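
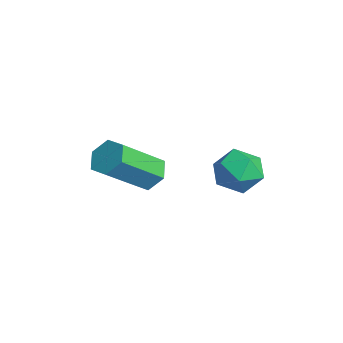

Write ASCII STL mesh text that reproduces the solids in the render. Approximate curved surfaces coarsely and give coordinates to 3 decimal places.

solid 
facet normal -0.221 0.739 -0.636
outer loop
vertex 2.577 -2.331 -1.47
vertex 2.014 -2.116 -1.024
vertex 2.7 -1.828 -0.928
endloop
endfacet
facet normal 0.961 0.057 -0.271
outer loop
vertex 2.577 -2.331 -1.47
vertex 2.7 -1.828 -0.928
vertex 3.049 -3.898 -0.123
endloop
endfacet
facet normal 0.961 0.057 -0.271
outer loop
vertex 3.049 -3.898 -0.123
vertex 2.7 -1.828 -0.928
vertex 3.172 -3.395 0.419
endloop
endfacet
facet normal 0.223 -0.739 0.635
outer loop
vertex 3.049 -3.898 -0.123
vertex 3.172 -3.395 0.419
vertex 2.486 -3.684 0.324
endloop
endfacet
facet normal -0.222 0.740 -0.635
outer loop
vertex 2.7 -1.828 -0.928
vertex 2.014 -2.116 -1.024
vertex 2.137 -1.613 -0.481
endloop
endfacet
facet normal 0.623 0.609 0.491
outer loop
vertex 2.7 -1.828 -0.928
vertex 2.137 -1.613 -0.481
vertex 3.172 -3.395 0.419
endloop
endfacet
facet normal 0.623 0.609 0.491
outer loop
vertex 3.172 -3.395 0.419
vertex 2.137 -1.613 -0.481
vertex 2.609 -3.18 0.866
endloop
endfacet
facet normal 0.223 -0.739 0.636
outer loop
vertex 3.172 -3.395 0.419
vertex 2.609 -3.18 0.866
vertex 2.486 -3.684 0.324
endloop
endfacet
facet normal -0.223 0.740 -0.635
outer loop
vertex 2.137 -1.613 -0.481
vertex 2.014 -2.116 -1.024
vertex 1.451 -1.902 -0.577
endloop
endfacet
facet normal -0.339 0.552 0.761
outer loop
vertex 2.137 -1.613 -0.481
vertex 1.451 -1.902 -0.577
vertex 2.609 -3.18 0.866
endloop
endfacet
facet normal -0.339 0.552 0.761
outer loop
vertex 2.609 -3.18 0.866
vertex 1.451 -1.902 -0.577
vertex 1.923 -3.469 0.77
endloop
endfacet
facet normal 0.222 -0.739 0.636
outer loop
vertex 2.609 -3.18 0.866
vertex 1.923 -3.469 0.77
vertex 2.486 -3.684 0.324
endloop
endfacet
facet normal -0.223 0.739 -0.635
outer loop
vertex 1.451 -1.902 -0.577
vertex 2.014 -2.116 -1.024
vertex 1.328 -2.405 -1.119
endloop
endfacet
facet normal -0.961 -0.057 0.271
outer loop
vertex 1.451 -1.902 -0.577
vertex 1.328 -2.405 -1.119
vertex 1.923 -3.469 0.77
endloop
endfacet
facet normal -0.961 -0.057 0.271
outer loop
vertex 1.923 -3.469 0.77
vertex 1.328 -2.405 -1.119
vertex 1.8 -3.972 0.228
endloop
endfacet
facet normal 0.221 -0.739 0.636
outer loop
vertex 1.923 -3.469 0.77
vertex 1.8 -3.972 0.228
vertex 2.486 -3.684 0.324
endloop
endfacet
facet normal -0.223 0.739 -0.636
outer loop
vertex 1.328 -2.405 -1.119
vertex 2.014 -2.116 -1.024
vertex 1.891 -2.62 -1.566
endloop
endfacet
facet normal -0.623 -0.609 -0.491
outer loop
vertex 1.328 -2.405 -1.119
vertex 1.891 -2.62 -1.566
vertex 1.8 -3.972 0.228
endloop
endfacet
facet normal -0.623 -0.609 -0.491
outer loop
vertex 1.8 -3.972 0.228
vertex 1.891 -2.62 -1.566
vertex 2.363 -4.187 -0.219
endloop
endfacet
facet normal 0.222 -0.740 0.635
outer loop
vertex 1.8 -3.972 0.228
vertex 2.363 -4.187 -0.219
vertex 2.486 -3.684 0.324
endloop
endfacet
facet normal -0.222 0.739 -0.636
outer loop
vertex 1.891 -2.62 -1.566
vertex 2.014 -2.116 -1.024
vertex 2.577 -2.331 -1.47
endloop
endfacet
facet normal 0.339 -0.552 -0.761
outer loop
vertex 1.891 -2.62 -1.566
vertex 2.577 -2.331 -1.47
vertex 2.363 -4.187 -0.219
endloop
endfacet
facet normal 0.339 -0.552 -0.761
outer loop
vertex 2.363 -4.187 -0.219
vertex 2.577 -2.331 -1.47
vertex 3.049 -3.898 -0.123
endloop
endfacet
facet normal 0.223 -0.740 0.635
outer loop
vertex 2.363 -4.187 -0.219
vertex 3.049 -3.898 -0.123
vertex 2.486 -3.684 0.324
endloop
endfacet
facet normal -0.118 0.487 0.865
outer loop
vertex 3.407 1.231 -0.161
vertex 3.086 0.427 0.248
vertex 4.021 0.63 0.261
endloop
endfacet
facet normal 0.418 0.768 0.486
outer loop
vertex 3.407 1.231 -0.161
vertex 4.021 0.63 0.261
vertex 4.248 1.036 -0.576
endloop
endfacet
facet normal 0.155 0.977 -0.145
outer loop
vertex 3.407 1.231 -0.161
vertex 4.248 1.036 -0.576
vertex 3.452 1.084 -1.106
endloop
endfacet
facet normal -0.543 0.826 -0.154
outer loop
vertex 3.407 1.231 -0.161
vertex 3.452 1.084 -1.106
vertex 2.735 0.708 -0.597
endloop
endfacet
facet normal -0.712 0.523 0.469
outer loop
vertex 3.407 1.231 -0.161
vertex 2.735 0.708 -0.597
vertex 3.086 0.427 0.248
endloop
endfacet
facet normal 0.896 0.252 0.365
outer loop
vertex 4.248 1.036 -0.576
vertex 4.021 0.63 0.261
vertex 4.445 0.112 -0.423
endloop
endfacet
facet normal 0.030 -0.202 0.979
outer loop
vertex 4.021 0.63 0.261
vertex 3.086 0.427 0.248
vertex 3.728 -0.264 0.086
endloop
endfacet
facet normal -0.930 -0.142 0.339
outer loop
vertex 3.086 0.427 0.248
vertex 2.735 0.708 -0.597
vertex 2.932 -0.216 -0.444
endloop
endfacet
facet normal -0.657 0.346 -0.670
outer loop
vertex 2.735 0.708 -0.597
vertex 3.452 1.084 -1.106
vertex 3.159 0.19 -1.281
endloop
endfacet
facet normal 0.471 0.591 -0.654
outer loop
vertex 3.452 1.084 -1.106
vertex 4.248 1.036 -0.576
vertex 4.094 0.393 -1.268
endloop
endfacet
facet normal 0.543 -0.826 0.154
outer loop
vertex 3.773 -0.411 -0.859
vertex 4.445 0.112 -0.423
vertex 3.728 -0.264 0.086
endloop
endfacet
facet normal -0.155 -0.977 0.145
outer loop
vertex 3.773 -0.411 -0.859
vertex 3.728 -0.264 0.086
vertex 2.932 -0.216 -0.444
endloop
endfacet
facet normal -0.418 -0.768 -0.486
outer loop
vertex 3.773 -0.411 -0.859
vertex 2.932 -0.216 -0.444
vertex 3.159 0.19 -1.281
endloop
endfacet
facet normal 0.118 -0.487 -0.865
outer loop
vertex 3.773 -0.411 -0.859
vertex 3.159 0.19 -1.281
vertex 4.094 0.393 -1.268
endloop
endfacet
facet normal 0.712 -0.523 -0.469
outer loop
vertex 3.773 -0.411 -0.859
vertex 4.094 0.393 -1.268
vertex 4.445 0.112 -0.423
endloop
endfacet
facet normal 0.657 -0.346 0.670
outer loop
vertex 3.728 -0.264 0.086
vertex 4.445 0.112 -0.423
vertex 4.021 0.63 0.261
endloop
endfacet
facet normal -0.471 -0.591 0.654
outer loop
vertex 2.932 -0.216 -0.444
vertex 3.728 -0.264 0.086
vertex 3.086 0.427 0.248
endloop
endfacet
facet normal -0.896 -0.252 -0.365
outer loop
vertex 3.159 0.19 -1.281
vertex 2.932 -0.216 -0.444
vertex 2.735 0.708 -0.597
endloop
endfacet
facet normal -0.030 0.202 -0.979
outer loop
vertex 4.094 0.393 -1.268
vertex 3.159 0.19 -1.281
vertex 3.452 1.084 -1.106
endloop
endfacet
facet normal 0.930 0.142 -0.339
outer loop
vertex 4.445 0.112 -0.423
vertex 4.094 0.393 -1.268
vertex 4.248 1.036 -0.576
endloop
endfacet

endsolid


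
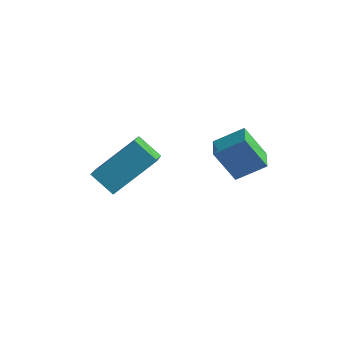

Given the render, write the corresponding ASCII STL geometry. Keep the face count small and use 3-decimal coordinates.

solid 
facet normal -0.727 -0.443 -0.524
outer loop
vertex 0.558 -0.53 0.43
vertex 0.088 0.379 0.314
vertex 1.327 -0.295 -0.836
endloop
endfacet
facet normal 0.456 -0.883 0.113
outer loop
vertex 2.272 0.281 -0.154
vertex 0.558 -0.53 0.43
vertex 1.327 -0.295 -0.836
endloop
endfacet
facet normal -0.727 -0.443 -0.524
outer loop
vertex 1.327 -0.295 -0.836
vertex 0.088 0.379 0.314
vertex 0.857 0.615 -0.952
endloop
endfacet
facet normal 0.513 0.157 -0.844
outer loop
vertex 0.857 0.615 -0.952
vertex 2.272 0.281 -0.154
vertex 1.327 -0.295 -0.836
endloop
endfacet
facet normal -0.513 -0.158 0.844
outer loop
vertex 0.558 -0.53 0.43
vertex 1.033 0.955 0.996
vertex 0.088 0.379 0.314
endloop
endfacet
facet normal 0.456 -0.883 0.112
outer loop
vertex 1.503 0.045 1.112
vertex 0.558 -0.53 0.43
vertex 2.272 0.281 -0.154
endloop
endfacet
facet normal -0.513 -0.157 0.844
outer loop
vertex 1.503 0.045 1.112
vertex 1.033 0.955 0.996
vertex 0.558 -0.53 0.43
endloop
endfacet
facet normal -0.457 0.883 -0.113
outer loop
vertex 0.088 0.379 0.314
vertex 1.033 0.955 0.996
vertex 0.857 0.615 -0.952
endloop
endfacet
facet normal 0.513 0.158 -0.844
outer loop
vertex 1.802 1.19 -0.27
vertex 2.272 0.281 -0.154
vertex 0.857 0.615 -0.952
endloop
endfacet
facet normal -0.456 0.883 -0.113
outer loop
vertex 0.857 0.615 -0.952
vertex 1.033 0.955 0.996
vertex 1.802 1.19 -0.27
endloop
endfacet
facet normal 0.727 0.443 0.524
outer loop
vertex 1.802 1.19 -0.27
vertex 1.503 0.045 1.112
vertex 2.272 0.281 -0.154
endloop
endfacet
facet normal 0.728 0.443 0.524
outer loop
vertex 1.033 0.955 0.996
vertex 1.503 0.045 1.112
vertex 1.802 1.19 -0.27
endloop
endfacet
facet normal -0.487 -0.634 -0.601
outer loop
vertex -1.984 -3.122 -0.864
vertex -2.915 -3.062 -0.174
vertex -2.682 -1.563 -1.942
endloop
endfacet
facet normal 0.802 -0.052 -0.595
outer loop
vertex -1.665 -0.238 -0.686
vertex -1.984 -3.122 -0.864
vertex -2.682 -1.563 -1.942
endloop
endfacet
facet normal -0.486 -0.634 -0.602
outer loop
vertex -2.682 -1.563 -1.942
vertex -2.915 -3.062 -0.174
vertex -3.613 -1.503 -1.253
endloop
endfacet
facet normal -0.346 0.772 -0.534
outer loop
vertex -3.613 -1.503 -1.253
vertex -1.665 -0.238 -0.686
vertex -2.682 -1.563 -1.942
endloop
endfacet
facet normal 0.346 -0.772 0.534
outer loop
vertex -1.984 -3.122 -0.864
vertex -1.898 -1.737 1.082
vertex -2.915 -3.062 -0.174
endloop
endfacet
facet normal 0.802 -0.052 -0.594
outer loop
vertex -0.967 -1.797 0.393
vertex -1.984 -3.122 -0.864
vertex -1.665 -0.238 -0.686
endloop
endfacet
facet normal 0.345 -0.772 0.534
outer loop
vertex -0.967 -1.797 0.393
vertex -1.898 -1.737 1.082
vertex -1.984 -3.122 -0.864
endloop
endfacet
facet normal -0.802 0.052 0.595
outer loop
vertex -2.915 -3.062 -0.174
vertex -1.898 -1.737 1.082
vertex -3.613 -1.503 -1.253
endloop
endfacet
facet normal -0.346 0.772 -0.534
outer loop
vertex -2.596 -0.178 0.004
vertex -1.665 -0.238 -0.686
vertex -3.613 -1.503 -1.253
endloop
endfacet
facet normal -0.802 0.052 0.595
outer loop
vertex -3.613 -1.503 -1.253
vertex -1.898 -1.737 1.082
vertex -2.596 -0.178 0.004
endloop
endfacet
facet normal 0.486 0.634 0.601
outer loop
vertex -2.596 -0.178 0.004
vertex -0.967 -1.797 0.393
vertex -1.665 -0.238 -0.686
endloop
endfacet
facet normal 0.486 0.634 0.602
outer loop
vertex -1.898 -1.737 1.082
vertex -0.967 -1.797 0.393
vertex -2.596 -0.178 0.004
endloop
endfacet

endsolid


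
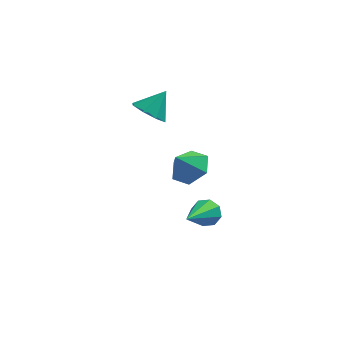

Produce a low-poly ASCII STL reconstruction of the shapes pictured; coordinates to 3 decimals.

solid 
facet normal 0.327 0.804 -0.497
outer loop
vertex 0.63 -2.485 -2.66
vertex 0.143 -2.524 -3.043
vertex 0.256 -2.237 -2.505
endloop
endfacet
facet normal 0.411 0.051 0.910
outer loop
vertex 0.63 -2.485 -2.66
vertex 0.256 -2.237 -2.505
vertex -0.503 -4.116 -2.057
endloop
endfacet
facet normal 0.326 0.804 -0.497
outer loop
vertex 0.256 -2.237 -2.505
vertex 0.143 -2.524 -3.043
vertex -0.184 -2.157 -2.664
endloop
endfacet
facet normal -0.269 0.325 0.907
outer loop
vertex 0.256 -2.237 -2.505
vertex -0.184 -2.157 -2.664
vertex -0.503 -4.116 -2.057
endloop
endfacet
facet normal 0.326 0.804 -0.497
outer loop
vertex -0.184 -2.157 -2.664
vertex 0.143 -2.524 -3.043
vertex -0.432 -2.292 -3.045
endloop
endfacet
facet normal -0.847 0.278 0.453
outer loop
vertex -0.184 -2.157 -2.664
vertex -0.432 -2.292 -3.045
vertex -0.503 -4.116 -2.057
endloop
endfacet
facet normal 0.326 0.804 -0.498
outer loop
vertex -0.432 -2.292 -3.045
vertex 0.143 -2.524 -3.043
vertex -0.344 -2.563 -3.425
endloop
endfacet
facet normal -0.981 -0.061 -0.184
outer loop
vertex -0.432 -2.292 -3.045
vertex -0.344 -2.563 -3.425
vertex -0.503 -4.116 -2.057
endloop
endfacet
facet normal 0.326 0.803 -0.498
outer loop
vertex -0.344 -2.563 -3.425
vertex 0.143 -2.524 -3.043
vertex 0.03 -2.811 -3.58
endloop
endfacet
facet normal -0.592 -0.497 -0.634
outer loop
vertex -0.344 -2.563 -3.425
vertex 0.03 -2.811 -3.58
vertex -0.503 -4.116 -2.057
endloop
endfacet
facet normal 0.327 0.803 -0.498
outer loop
vertex 0.03 -2.811 -3.58
vertex 0.143 -2.524 -3.043
vertex 0.469 -2.891 -3.421
endloop
endfacet
facet normal 0.088 -0.771 -0.630
outer loop
vertex 0.03 -2.811 -3.58
vertex 0.469 -2.891 -3.421
vertex -0.503 -4.116 -2.057
endloop
endfacet
facet normal 0.327 0.803 -0.498
outer loop
vertex 0.469 -2.891 -3.421
vertex 0.143 -2.524 -3.043
vertex 0.718 -2.756 -3.04
endloop
endfacet
facet normal 0.665 -0.725 -0.178
outer loop
vertex 0.469 -2.891 -3.421
vertex 0.718 -2.756 -3.04
vertex -0.503 -4.116 -2.057
endloop
endfacet
facet normal 0.327 0.804 -0.497
outer loop
vertex 0.718 -2.756 -3.04
vertex 0.143 -2.524 -3.043
vertex 0.63 -2.485 -2.66
endloop
endfacet
facet normal 0.800 -0.385 0.460
outer loop
vertex 0.718 -2.756 -3.04
vertex 0.63 -2.485 -2.66
vertex -0.503 -4.116 -2.057
endloop
endfacet
facet normal 0.482 0.347 -0.805
outer loop
vertex 0.164 -2.249 0.044
vertex -0.47 -2.503 -0.445
vertex -0.476 -1.73 -0.115
endloop
endfacet
facet normal 0.090 0.391 0.916
outer loop
vertex 0.164 -2.249 0.044
vertex -0.476 -1.73 -0.115
vertex -0.99 -2.877 0.425
endloop
endfacet
facet normal 0.481 0.347 -0.805
outer loop
vertex -0.476 -1.73 -0.115
vertex -0.47 -2.503 -0.445
vertex -1.111 -1.983 -0.604
endloop
endfacet
facet normal -0.637 0.543 0.547
outer loop
vertex -0.476 -1.73 -0.115
vertex -1.111 -1.983 -0.604
vertex -0.99 -2.877 0.425
endloop
endfacet
facet normal 0.481 0.347 -0.805
outer loop
vertex -1.111 -1.983 -0.604
vertex -0.47 -2.503 -0.445
vertex -1.104 -2.756 -0.933
endloop
endfacet
facet normal -0.996 -0.043 0.080
outer loop
vertex -1.111 -1.983 -0.604
vertex -1.104 -2.756 -0.933
vertex -0.99 -2.877 0.425
endloop
endfacet
facet normal 0.481 0.347 -0.805
outer loop
vertex -1.104 -2.756 -0.933
vertex -0.47 -2.503 -0.445
vertex -0.464 -3.275 -0.774
endloop
endfacet
facet normal -0.627 -0.779 -0.017
outer loop
vertex -1.104 -2.756 -0.933
vertex -0.464 -3.275 -0.774
vertex -0.99 -2.877 0.425
endloop
endfacet
facet normal 0.482 0.347 -0.805
outer loop
vertex -0.464 -3.275 -0.774
vertex -0.47 -2.503 -0.445
vertex 0.171 -3.022 -0.285
endloop
endfacet
facet normal 0.099 -0.931 0.352
outer loop
vertex -0.464 -3.275 -0.774
vertex 0.171 -3.022 -0.285
vertex -0.99 -2.877 0.425
endloop
endfacet
facet normal 0.482 0.347 -0.805
outer loop
vertex 0.171 -3.022 -0.285
vertex -0.47 -2.503 -0.445
vertex 0.164 -2.249 0.044
endloop
endfacet
facet normal 0.458 -0.345 0.819
outer loop
vertex 0.171 -3.022 -0.285
vertex 0.164 -2.249 0.044
vertex -0.99 -2.877 0.425
endloop
endfacet
facet normal -0.515 -0.457 -0.725
outer loop
vertex -1.497 -1.289 1.251
vertex -2.071 -1.427 1.746
vertex -1.896 -0.855 1.261
endloop
endfacet
facet normal 0.717 0.664 -0.211
outer loop
vertex -1.497 -1.289 1.251
vertex -1.896 -0.855 1.261
vertex -1.469 -0.893 2.594
endloop
endfacet
facet normal -0.514 -0.458 -0.725
outer loop
vertex -1.896 -0.855 1.261
vertex -2.071 -1.427 1.746
vertex -2.397 -0.757 1.554
endloop
endfacet
facet normal 0.176 0.984 -0.028
outer loop
vertex -1.896 -0.855 1.261
vertex -2.397 -0.757 1.554
vertex -1.469 -0.893 2.594
endloop
endfacet
facet normal -0.514 -0.458 -0.725
outer loop
vertex -2.397 -0.757 1.554
vertex -2.071 -1.427 1.746
vertex -2.708 -1.051 1.96
endloop
endfacet
facet normal -0.310 0.867 0.390
outer loop
vertex -2.397 -0.757 1.554
vertex -2.708 -1.051 1.96
vertex -1.469 -0.893 2.594
endloop
endfacet
facet normal -0.514 -0.458 -0.725
outer loop
vertex -2.708 -1.051 1.96
vertex -2.071 -1.427 1.746
vertex -2.645 -1.565 2.24
endloop
endfacet
facet normal -0.459 0.381 0.803
outer loop
vertex -2.708 -1.051 1.96
vertex -2.645 -1.565 2.24
vertex -1.469 -0.893 2.594
endloop
endfacet
facet normal -0.515 -0.457 -0.726
outer loop
vertex -2.645 -1.565 2.24
vertex -2.071 -1.427 1.746
vertex -2.246 -1.999 2.23
endloop
endfacet
facet normal -0.182 -0.190 0.965
outer loop
vertex -2.645 -1.565 2.24
vertex -2.246 -1.999 2.23
vertex -1.469 -0.893 2.594
endloop
endfacet
facet normal -0.515 -0.457 -0.726
outer loop
vertex -2.246 -1.999 2.23
vertex -2.071 -1.427 1.746
vertex -1.745 -2.098 1.937
endloop
endfacet
facet normal 0.357 -0.509 0.783
outer loop
vertex -2.246 -1.999 2.23
vertex -1.745 -2.098 1.937
vertex -1.469 -0.893 2.594
endloop
endfacet
facet normal -0.516 -0.457 -0.725
outer loop
vertex -1.745 -2.098 1.937
vertex -2.071 -1.427 1.746
vertex -1.435 -1.804 1.531
endloop
endfacet
facet normal 0.846 -0.391 0.362
outer loop
vertex -1.745 -2.098 1.937
vertex -1.435 -1.804 1.531
vertex -1.469 -0.893 2.594
endloop
endfacet
facet normal -0.516 -0.456 -0.725
outer loop
vertex -1.435 -1.804 1.531
vertex -2.071 -1.427 1.746
vertex -1.497 -1.289 1.251
endloop
endfacet
facet normal 0.994 0.093 -0.048
outer loop
vertex -1.435 -1.804 1.531
vertex -1.497 -1.289 1.251
vertex -1.469 -0.893 2.594
endloop
endfacet

endsolid


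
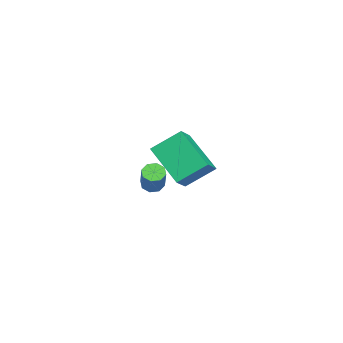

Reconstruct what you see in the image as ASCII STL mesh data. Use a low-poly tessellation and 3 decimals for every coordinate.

solid 
facet normal -0.639 -0.554 0.533
outer loop
vertex 2.545 2.026 1.468
vertex 1.838 2.286 0.89
vertex 2.823 0.886 0.616
endloop
endfacet
facet normal 0.745 -0.274 0.609
outer loop
vertex 4.102 1.994 -0.45
vertex 2.545 2.026 1.468
vertex 2.823 0.886 0.616
endloop
endfacet
facet normal -0.639 -0.554 0.533
outer loop
vertex 2.823 0.886 0.616
vertex 1.838 2.286 0.89
vertex 2.116 1.146 0.038
endloop
endfacet
facet normal 0.191 -0.786 -0.588
outer loop
vertex 2.116 1.146 0.038
vertex 4.102 1.994 -0.45
vertex 2.823 0.886 0.616
endloop
endfacet
facet normal -0.191 0.786 0.588
outer loop
vertex 2.545 2.026 1.468
vertex 3.117 3.394 -0.176
vertex 1.838 2.286 0.89
endloop
endfacet
facet normal 0.745 -0.274 0.609
outer loop
vertex 3.824 3.134 0.402
vertex 2.545 2.026 1.468
vertex 4.102 1.994 -0.45
endloop
endfacet
facet normal -0.191 0.786 0.588
outer loop
vertex 3.824 3.134 0.402
vertex 3.117 3.394 -0.176
vertex 2.545 2.026 1.468
endloop
endfacet
facet normal -0.745 0.274 -0.609
outer loop
vertex 1.838 2.286 0.89
vertex 3.117 3.394 -0.176
vertex 2.116 1.146 0.038
endloop
endfacet
facet normal 0.191 -0.786 -0.588
outer loop
vertex 3.395 2.254 -1.028
vertex 4.102 1.994 -0.45
vertex 2.116 1.146 0.038
endloop
endfacet
facet normal -0.745 0.274 -0.609
outer loop
vertex 2.116 1.146 0.038
vertex 3.117 3.394 -0.176
vertex 3.395 2.254 -1.028
endloop
endfacet
facet normal 0.639 0.554 -0.533
outer loop
vertex 3.395 2.254 -1.028
vertex 3.824 3.134 0.402
vertex 4.102 1.994 -0.45
endloop
endfacet
facet normal 0.639 0.554 -0.533
outer loop
vertex 3.117 3.394 -0.176
vertex 3.824 3.134 0.402
vertex 3.395 2.254 -1.028
endloop
endfacet
facet normal -0.611 -0.096 -0.785
outer loop
vertex -1.592 0.399 -4.222
vertex -1.994 0.48 -3.919
vertex -1.685 0.777 -4.196
endloop
endfacet
facet normal 0.754 0.228 -0.616
outer loop
vertex -1.592 0.399 -4.222
vertex -1.685 0.777 -4.196
vertex -0.704 0.539 -3.084
endloop
endfacet
facet normal 0.754 0.230 -0.616
outer loop
vertex -0.704 0.539 -3.084
vertex -1.685 0.777 -4.196
vertex -0.798 0.917 -3.058
endloop
endfacet
facet normal 0.612 0.098 0.785
outer loop
vertex -0.704 0.539 -3.084
vertex -0.798 0.917 -3.058
vertex -1.106 0.62 -2.781
endloop
endfacet
facet normal -0.612 -0.095 -0.785
outer loop
vertex -1.685 0.777 -4.196
vertex -1.994 0.48 -3.919
vertex -1.959 0.981 -4.007
endloop
endfacet
facet normal 0.363 0.847 -0.388
outer loop
vertex -1.685 0.777 -4.196
vertex -1.959 0.981 -4.007
vertex -0.798 0.917 -3.058
endloop
endfacet
facet normal 0.363 0.847 -0.388
outer loop
vertex -0.798 0.917 -3.058
vertex -1.959 0.981 -4.007
vertex -1.072 1.121 -2.869
endloop
endfacet
facet normal 0.613 0.096 0.784
outer loop
vertex -0.798 0.917 -3.058
vertex -1.072 1.121 -2.869
vertex -1.106 0.62 -2.781
endloop
endfacet
facet normal -0.612 -0.095 -0.785
outer loop
vertex -1.959 0.981 -4.007
vertex -1.994 0.48 -3.919
vertex -2.253 0.892 -3.767
endloop
endfacet
facet normal -0.239 0.969 0.067
outer loop
vertex -1.959 0.981 -4.007
vertex -2.253 0.892 -3.767
vertex -1.072 1.121 -2.869
endloop
endfacet
facet normal -0.240 0.968 0.069
outer loop
vertex -1.072 1.121 -2.869
vertex -2.253 0.892 -3.767
vertex -1.366 1.031 -2.629
endloop
endfacet
facet normal 0.612 0.096 0.785
outer loop
vertex -1.072 1.121 -2.869
vertex -1.366 1.031 -2.629
vertex -1.106 0.62 -2.781
endloop
endfacet
facet normal -0.611 -0.094 -0.786
outer loop
vertex -2.253 0.892 -3.767
vertex -1.994 0.48 -3.919
vertex -2.396 0.561 -3.616
endloop
endfacet
facet normal -0.702 0.524 0.483
outer loop
vertex -2.253 0.892 -3.767
vertex -2.396 0.561 -3.616
vertex -1.366 1.031 -2.629
endloop
endfacet
facet normal -0.702 0.523 0.483
outer loop
vertex -1.366 1.031 -2.629
vertex -2.396 0.561 -3.616
vertex -1.508 0.701 -2.478
endloop
endfacet
facet normal 0.611 0.096 0.785
outer loop
vertex -1.366 1.031 -2.629
vertex -1.508 0.701 -2.478
vertex -1.106 0.62 -2.781
endloop
endfacet
facet normal -0.612 -0.098 -0.785
outer loop
vertex -2.396 0.561 -3.616
vertex -1.994 0.48 -3.919
vertex -2.302 0.183 -3.642
endloop
endfacet
facet normal -0.753 -0.230 0.616
outer loop
vertex -2.396 0.561 -3.616
vertex -2.302 0.183 -3.642
vertex -1.508 0.701 -2.478
endloop
endfacet
facet normal -0.754 -0.228 0.616
outer loop
vertex -1.508 0.701 -2.478
vertex -2.302 0.183 -3.642
vertex -1.415 0.323 -2.504
endloop
endfacet
facet normal 0.611 0.096 0.785
outer loop
vertex -1.508 0.701 -2.478
vertex -1.415 0.323 -2.504
vertex -1.106 0.62 -2.781
endloop
endfacet
facet normal -0.613 -0.096 -0.784
outer loop
vertex -2.302 0.183 -3.642
vertex -1.994 0.48 -3.919
vertex -2.028 -0.021 -3.831
endloop
endfacet
facet normal -0.363 -0.847 0.388
outer loop
vertex -2.302 0.183 -3.642
vertex -2.028 -0.021 -3.831
vertex -1.415 0.323 -2.504
endloop
endfacet
facet normal -0.363 -0.847 0.388
outer loop
vertex -1.415 0.323 -2.504
vertex -2.028 -0.021 -3.831
vertex -1.141 0.119 -2.693
endloop
endfacet
facet normal 0.612 0.095 0.785
outer loop
vertex -1.415 0.323 -2.504
vertex -1.141 0.119 -2.693
vertex -1.106 0.62 -2.781
endloop
endfacet
facet normal -0.612 -0.096 -0.785
outer loop
vertex -2.028 -0.021 -3.831
vertex -1.994 0.48 -3.919
vertex -1.734 0.069 -4.071
endloop
endfacet
facet normal 0.241 -0.968 -0.068
outer loop
vertex -2.028 -0.021 -3.831
vertex -1.734 0.069 -4.071
vertex -1.141 0.119 -2.693
endloop
endfacet
facet normal 0.238 -0.969 -0.067
outer loop
vertex -1.141 0.119 -2.693
vertex -1.734 0.069 -4.071
vertex -0.847 0.208 -2.933
endloop
endfacet
facet normal 0.612 0.095 0.785
outer loop
vertex -1.141 0.119 -2.693
vertex -0.847 0.208 -2.933
vertex -1.106 0.62 -2.781
endloop
endfacet
facet normal -0.611 -0.096 -0.785
outer loop
vertex -1.734 0.069 -4.071
vertex -1.994 0.48 -3.919
vertex -1.592 0.399 -4.222
endloop
endfacet
facet normal 0.702 -0.523 -0.483
outer loop
vertex -1.734 0.069 -4.071
vertex -1.592 0.399 -4.222
vertex -0.847 0.208 -2.933
endloop
endfacet
facet normal 0.702 -0.524 -0.483
outer loop
vertex -0.847 0.208 -2.933
vertex -1.592 0.399 -4.222
vertex -0.704 0.539 -3.084
endloop
endfacet
facet normal 0.611 0.094 0.786
outer loop
vertex -0.847 0.208 -2.933
vertex -0.704 0.539 -3.084
vertex -1.106 0.62 -2.781
endloop
endfacet

endsolid


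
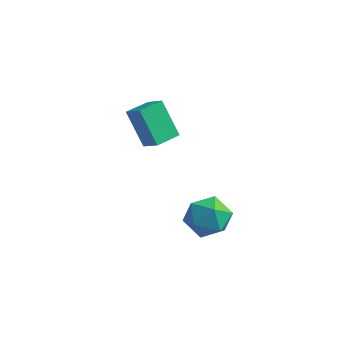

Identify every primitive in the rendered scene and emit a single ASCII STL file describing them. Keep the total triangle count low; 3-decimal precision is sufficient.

solid 
facet normal -0.902 0.112 -0.416
outer loop
vertex 0.814 -2.615 -0.161
vertex 0.435 -3.413 0.447
vertex 0.396 -2.402 0.803
endloop
endfacet
facet normal -0.551 0.732 -0.401
outer loop
vertex 0.814 -2.615 -0.161
vertex 0.396 -2.402 0.803
vertex 1.29 -1.903 0.484
endloop
endfacet
facet normal 0.060 0.648 -0.759
outer loop
vertex 0.814 -2.615 -0.161
vertex 1.29 -1.903 0.484
vertex 1.882 -2.606 -0.069
endloop
endfacet
facet normal 0.086 -0.024 -0.996
outer loop
vertex 0.814 -2.615 -0.161
vertex 1.882 -2.606 -0.069
vertex 1.354 -3.539 -0.092
endloop
endfacet
facet normal -0.509 -0.356 -0.784
outer loop
vertex 0.814 -2.615 -0.161
vertex 1.354 -3.539 -0.092
vertex 0.435 -3.413 0.447
endloop
endfacet
facet normal -0.390 0.877 0.279
outer loop
vertex 1.29 -1.903 0.484
vertex 0.396 -2.402 0.803
vertex 1.206 -2.261 1.492
endloop
endfacet
facet normal -0.959 -0.127 0.255
outer loop
vertex 0.396 -2.402 0.803
vertex 0.435 -3.413 0.447
vertex 0.678 -3.194 1.469
endloop
endfacet
facet normal -0.321 -0.884 -0.341
outer loop
vertex 0.435 -3.413 0.447
vertex 1.354 -3.539 -0.092
vertex 1.27 -3.897 0.916
endloop
endfacet
facet normal 0.642 -0.346 -0.684
outer loop
vertex 1.354 -3.539 -0.092
vertex 1.882 -2.606 -0.069
vertex 2.164 -3.398 0.597
endloop
endfacet
facet normal 0.599 0.742 -0.301
outer loop
vertex 1.882 -2.606 -0.069
vertex 1.29 -1.903 0.484
vertex 2.125 -2.387 0.953
endloop
endfacet
facet normal -0.086 0.024 0.996
outer loop
vertex 1.746 -3.185 1.561
vertex 1.206 -2.261 1.492
vertex 0.678 -3.194 1.469
endloop
endfacet
facet normal -0.060 -0.648 0.759
outer loop
vertex 1.746 -3.185 1.561
vertex 0.678 -3.194 1.469
vertex 1.27 -3.897 0.916
endloop
endfacet
facet normal 0.551 -0.732 0.401
outer loop
vertex 1.746 -3.185 1.561
vertex 1.27 -3.897 0.916
vertex 2.164 -3.398 0.597
endloop
endfacet
facet normal 0.902 -0.112 0.416
outer loop
vertex 1.746 -3.185 1.561
vertex 2.164 -3.398 0.597
vertex 2.125 -2.387 0.953
endloop
endfacet
facet normal 0.509 0.356 0.784
outer loop
vertex 1.746 -3.185 1.561
vertex 2.125 -2.387 0.953
vertex 1.206 -2.261 1.492
endloop
endfacet
facet normal -0.642 0.346 0.684
outer loop
vertex 0.678 -3.194 1.469
vertex 1.206 -2.261 1.492
vertex 0.396 -2.402 0.803
endloop
endfacet
facet normal -0.599 -0.742 0.301
outer loop
vertex 1.27 -3.897 0.916
vertex 0.678 -3.194 1.469
vertex 0.435 -3.413 0.447
endloop
endfacet
facet normal 0.390 -0.877 -0.279
outer loop
vertex 2.164 -3.398 0.597
vertex 1.27 -3.897 0.916
vertex 1.354 -3.539 -0.092
endloop
endfacet
facet normal 0.959 0.127 -0.255
outer loop
vertex 2.125 -2.387 0.953
vertex 2.164 -3.398 0.597
vertex 1.882 -2.606 -0.069
endloop
endfacet
facet normal 0.321 0.884 0.341
outer loop
vertex 1.206 -2.261 1.492
vertex 2.125 -2.387 0.953
vertex 1.29 -1.903 0.484
endloop
endfacet
facet normal -0.535 0.129 0.835
outer loop
vertex -3.766 -0.177 3.339
vertex -3.447 1.001 3.361
vertex -4.626 0.068 2.75
endloop
endfacet
facet normal -0.262 -0.965 -0.019
outer loop
vertex -3.593 -0.181 1.139
vertex -3.766 -0.177 3.339
vertex -4.626 0.068 2.75
endloop
endfacet
facet normal -0.535 0.129 0.835
outer loop
vertex -4.626 0.068 2.75
vertex -3.447 1.001 3.361
vertex -4.307 1.245 2.773
endloop
endfacet
facet normal -0.803 0.228 -0.550
outer loop
vertex -4.307 1.245 2.773
vertex -3.593 -0.181 1.139
vertex -4.626 0.068 2.75
endloop
endfacet
facet normal 0.803 -0.228 0.550
outer loop
vertex -3.766 -0.177 3.339
vertex -2.414 0.752 1.75
vertex -3.447 1.001 3.361
endloop
endfacet
facet normal -0.261 -0.965 -0.019
outer loop
vertex -2.733 -0.425 1.727
vertex -3.766 -0.177 3.339
vertex -3.593 -0.181 1.139
endloop
endfacet
facet normal 0.803 -0.228 0.550
outer loop
vertex -2.733 -0.425 1.727
vertex -2.414 0.752 1.75
vertex -3.766 -0.177 3.339
endloop
endfacet
facet normal 0.261 0.965 0.018
outer loop
vertex -3.447 1.001 3.361
vertex -2.414 0.752 1.75
vertex -4.307 1.245 2.773
endloop
endfacet
facet normal -0.804 0.228 -0.550
outer loop
vertex -3.274 0.997 1.161
vertex -3.593 -0.181 1.139
vertex -4.307 1.245 2.773
endloop
endfacet
facet normal 0.262 0.965 0.019
outer loop
vertex -4.307 1.245 2.773
vertex -2.414 0.752 1.75
vertex -3.274 0.997 1.161
endloop
endfacet
facet normal 0.534 -0.129 -0.835
outer loop
vertex -3.274 0.997 1.161
vertex -2.733 -0.425 1.727
vertex -3.593 -0.181 1.139
endloop
endfacet
facet normal 0.535 -0.129 -0.835
outer loop
vertex -2.414 0.752 1.75
vertex -2.733 -0.425 1.727
vertex -3.274 0.997 1.161
endloop
endfacet

endsolid


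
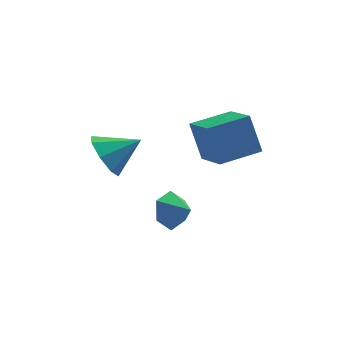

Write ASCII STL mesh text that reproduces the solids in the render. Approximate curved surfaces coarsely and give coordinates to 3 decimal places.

solid 
facet normal -0.922 -0.370 -0.115
outer loop
vertex -0.596 -1.021 2.382
vertex -1.153 0.595 1.649
vertex -0.153 -1.613 0.741
endloop
endfacet
facet normal 0.300 -0.869 0.394
outer loop
vertex 1.533 -0.935 0.951
vertex -0.596 -1.021 2.382
vertex -0.153 -1.613 0.741
endloop
endfacet
facet normal -0.922 -0.370 -0.115
outer loop
vertex -0.153 -1.613 0.741
vertex -1.153 0.595 1.649
vertex -0.711 0.003 0.008
endloop
endfacet
facet normal 0.246 -0.329 -0.912
outer loop
vertex -0.711 0.003 0.008
vertex 1.533 -0.935 0.951
vertex -0.153 -1.613 0.741
endloop
endfacet
facet normal -0.246 0.329 0.912
outer loop
vertex -0.596 -1.021 2.382
vertex 0.533 1.273 1.859
vertex -1.153 0.595 1.649
endloop
endfacet
facet normal 0.300 -0.869 0.394
outer loop
vertex 1.091 -0.343 2.592
vertex -0.596 -1.021 2.382
vertex 1.533 -0.935 0.951
endloop
endfacet
facet normal -0.246 0.329 0.912
outer loop
vertex 1.091 -0.343 2.592
vertex 0.533 1.273 1.859
vertex -0.596 -1.021 2.382
endloop
endfacet
facet normal -0.300 0.869 -0.394
outer loop
vertex -1.153 0.595 1.649
vertex 0.533 1.273 1.859
vertex -0.711 0.003 0.008
endloop
endfacet
facet normal 0.246 -0.329 -0.912
outer loop
vertex 0.976 0.681 0.218
vertex 1.533 -0.935 0.951
vertex -0.711 0.003 0.008
endloop
endfacet
facet normal -0.300 0.869 -0.394
outer loop
vertex -0.711 0.003 0.008
vertex 0.533 1.273 1.859
vertex 0.976 0.681 0.218
endloop
endfacet
facet normal 0.922 0.370 0.115
outer loop
vertex 0.976 0.681 0.218
vertex 1.091 -0.343 2.592
vertex 1.533 -0.935 0.951
endloop
endfacet
facet normal 0.922 0.370 0.115
outer loop
vertex 0.533 1.273 1.859
vertex 1.091 -0.343 2.592
vertex 0.976 0.681 0.218
endloop
endfacet
facet normal -0.871 -0.083 -0.484
outer loop
vertex -3.992 -0.948 -0.211
vertex -4.481 -0.366 0.57
vertex -3.982 -0.129 -0.369
endloop
endfacet
facet normal 0.878 -0.101 -0.467
outer loop
vertex -3.992 -0.948 -0.211
vertex -3.982 -0.129 -0.369
vertex -3.079 -0.234 1.35
endloop
endfacet
facet normal -0.871 -0.082 -0.484
outer loop
vertex -3.982 -0.129 -0.369
vertex -4.481 -0.366 0.57
vertex -4.264 0.551 0.023
endloop
endfacet
facet normal 0.764 0.529 -0.369
outer loop
vertex -3.982 -0.129 -0.369
vertex -4.264 0.551 0.023
vertex -3.079 -0.234 1.35
endloop
endfacet
facet normal -0.871 -0.083 -0.484
outer loop
vertex -4.264 0.551 0.023
vertex -4.481 -0.366 0.57
vertex -4.674 0.694 0.736
endloop
endfacet
facet normal 0.473 0.876 0.096
outer loop
vertex -4.264 0.551 0.023
vertex -4.674 0.694 0.736
vertex -3.079 -0.234 1.35
endloop
endfacet
facet normal -0.872 -0.083 -0.483
outer loop
vertex -4.674 0.694 0.736
vertex -4.481 -0.366 0.57
vertex -4.97 0.216 1.352
endloop
endfacet
facet normal 0.176 0.735 0.655
outer loop
vertex -4.674 0.694 0.736
vertex -4.97 0.216 1.352
vertex -3.079 -0.234 1.35
endloop
endfacet
facet normal -0.871 -0.082 -0.484
outer loop
vertex -4.97 0.216 1.352
vertex -4.481 -0.366 0.57
vertex -4.981 -0.603 1.51
endloop
endfacet
facet normal 0.046 0.189 0.981
outer loop
vertex -4.97 0.216 1.352
vertex -4.981 -0.603 1.51
vertex -3.079 -0.234 1.35
endloop
endfacet
facet normal -0.871 -0.083 -0.484
outer loop
vertex -4.981 -0.603 1.51
vertex -4.481 -0.366 0.57
vertex -4.698 -1.284 1.118
endloop
endfacet
facet normal 0.160 -0.442 0.883
outer loop
vertex -4.981 -0.603 1.51
vertex -4.698 -1.284 1.118
vertex -3.079 -0.234 1.35
endloop
endfacet
facet normal -0.872 -0.083 -0.483
outer loop
vertex -4.698 -1.284 1.118
vertex -4.481 -0.366 0.57
vertex -4.289 -1.427 0.405
endloop
endfacet
facet normal 0.452 -0.789 0.417
outer loop
vertex -4.698 -1.284 1.118
vertex -4.289 -1.427 0.405
vertex -3.079 -0.234 1.35
endloop
endfacet
facet normal -0.871 -0.082 -0.484
outer loop
vertex -4.289 -1.427 0.405
vertex -4.481 -0.366 0.57
vertex -3.992 -0.948 -0.211
endloop
endfacet
facet normal 0.749 -0.647 -0.142
outer loop
vertex -4.289 -1.427 0.405
vertex -3.992 -0.948 -0.211
vertex -3.079 -0.234 1.35
endloop
endfacet
facet normal -0.692 0.592 -0.413
outer loop
vertex -1.392 -0.57 -3.184
vertex -1.967 -0.736 -2.459
vertex -1.368 -0.013 -2.427
endloop
endfacet
facet normal 0.994 0.074 -0.086
outer loop
vertex -1.392 -0.57 -3.184
vertex -1.368 -0.013 -2.427
vertex -1.233 -1.364 -2.021
endloop
endfacet
facet normal -0.692 0.592 -0.413
outer loop
vertex -1.368 -0.013 -2.427
vertex -1.967 -0.736 -2.459
vertex -1.942 -0.179 -1.702
endloop
endfacet
facet normal 0.726 0.263 0.635
outer loop
vertex -1.368 -0.013 -2.427
vertex -1.942 -0.179 -1.702
vertex -1.233 -1.364 -2.021
endloop
endfacet
facet normal -0.692 0.592 -0.413
outer loop
vertex -1.942 -0.179 -1.702
vertex -1.967 -0.736 -2.459
vertex -2.542 -0.903 -1.734
endloop
endfacet
facet normal 0.153 -0.170 0.973
outer loop
vertex -1.942 -0.179 -1.702
vertex -2.542 -0.903 -1.734
vertex -1.233 -1.364 -2.021
endloop
endfacet
facet normal -0.693 0.591 -0.413
outer loop
vertex -2.542 -0.903 -1.734
vertex -1.967 -0.736 -2.459
vertex -2.566 -1.46 -2.491
endloop
endfacet
facet normal -0.150 -0.794 0.589
outer loop
vertex -2.542 -0.903 -1.734
vertex -2.566 -1.46 -2.491
vertex -1.233 -1.364 -2.021
endloop
endfacet
facet normal -0.693 0.591 -0.412
outer loop
vertex -2.566 -1.46 -2.491
vertex -1.967 -0.736 -2.459
vertex -1.992 -1.293 -3.216
endloop
endfacet
facet normal 0.118 -0.984 -0.133
outer loop
vertex -2.566 -1.46 -2.491
vertex -1.992 -1.293 -3.216
vertex -1.233 -1.364 -2.021
endloop
endfacet
facet normal -0.692 0.592 -0.413
outer loop
vertex -1.992 -1.293 -3.216
vertex -1.967 -0.736 -2.459
vertex -1.392 -0.57 -3.184
endloop
endfacet
facet normal 0.689 -0.551 -0.470
outer loop
vertex -1.992 -1.293 -3.216
vertex -1.392 -0.57 -3.184
vertex -1.233 -1.364 -2.021
endloop
endfacet

endsolid


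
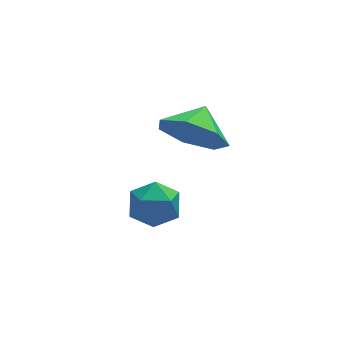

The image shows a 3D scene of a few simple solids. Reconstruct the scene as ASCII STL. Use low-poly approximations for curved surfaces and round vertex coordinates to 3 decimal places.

solid 
facet normal -0.523 -0.723 -0.450
outer loop
vertex 3.854 -3.164 2.719
vertex 3.22 -3.247 3.589
vertex 3.094 -2.616 2.722
endloop
endfacet
facet normal 0.545 0.758 -0.358
outer loop
vertex 3.854 -3.164 2.719
vertex 3.094 -2.616 2.722
vertex 3.78 -2.473 4.071
endloop
endfacet
facet normal -0.524 -0.723 -0.450
outer loop
vertex 3.094 -2.616 2.722
vertex 3.22 -3.247 3.589
vertex 2.429 -2.543 3.378
endloop
endfacet
facet normal 0.003 0.994 -0.107
outer loop
vertex 3.094 -2.616 2.722
vertex 2.429 -2.543 3.378
vertex 3.78 -2.473 4.071
endloop
endfacet
facet normal -0.523 -0.723 -0.450
outer loop
vertex 2.429 -2.543 3.378
vertex 3.22 -3.247 3.589
vertex 2.359 -3.0 4.193
endloop
endfacet
facet normal -0.276 0.848 0.452
outer loop
vertex 2.429 -2.543 3.378
vertex 2.359 -3.0 4.193
vertex 3.78 -2.473 4.071
endloop
endfacet
facet normal -0.523 -0.723 -0.450
outer loop
vertex 2.359 -3.0 4.193
vertex 3.22 -3.247 3.589
vertex 2.938 -3.643 4.553
endloop
endfacet
facet normal -0.082 0.430 0.899
outer loop
vertex 2.359 -3.0 4.193
vertex 2.938 -3.643 4.553
vertex 3.78 -2.473 4.071
endloop
endfacet
facet normal -0.523 -0.723 -0.450
outer loop
vertex 2.938 -3.643 4.553
vertex 3.22 -3.247 3.589
vertex 3.729 -3.988 4.188
endloop
endfacet
facet normal 0.438 0.055 0.897
outer loop
vertex 2.938 -3.643 4.553
vertex 3.729 -3.988 4.188
vertex 3.78 -2.473 4.071
endloop
endfacet
facet normal -0.524 -0.723 -0.450
outer loop
vertex 3.729 -3.988 4.188
vertex 3.22 -3.247 3.589
vertex 4.137 -3.775 3.371
endloop
endfacet
facet normal 0.894 0.004 0.448
outer loop
vertex 3.729 -3.988 4.188
vertex 4.137 -3.775 3.371
vertex 3.78 -2.473 4.071
endloop
endfacet
facet normal -0.524 -0.723 -0.450
outer loop
vertex 4.137 -3.775 3.371
vertex 3.22 -3.247 3.589
vertex 3.854 -3.164 2.719
endloop
endfacet
facet normal 0.942 0.318 -0.111
outer loop
vertex 4.137 -3.775 3.371
vertex 3.854 -3.164 2.719
vertex 3.78 -2.473 4.071
endloop
endfacet
facet normal -0.886 0.397 -0.241
outer loop
vertex 1.778 -2.742 0.114
vertex 1.384 -3.425 0.436
vertex 1.549 -2.755 0.935
endloop
endfacet
facet normal -0.407 0.908 -0.099
outer loop
vertex 1.778 -2.742 0.114
vertex 1.549 -2.755 0.935
vertex 2.307 -2.44 0.709
endloop
endfacet
facet normal 0.143 0.825 -0.546
outer loop
vertex 1.778 -2.742 0.114
vertex 2.307 -2.44 0.709
vertex 2.611 -2.915 0.071
endloop
endfacet
facet normal 0.005 0.263 -0.965
outer loop
vertex 1.778 -2.742 0.114
vertex 2.611 -2.915 0.071
vertex 2.04 -3.524 -0.098
endloop
endfacet
facet normal -0.631 -0.001 -0.775
outer loop
vertex 1.778 -2.742 0.114
vertex 2.04 -3.524 -0.098
vertex 1.384 -3.425 0.436
endloop
endfacet
facet normal -0.167 0.808 0.565
outer loop
vertex 2.307 -2.44 0.709
vertex 1.549 -2.755 0.935
vertex 2.24 -2.936 1.398
endloop
endfacet
facet normal -0.942 -0.018 0.336
outer loop
vertex 1.549 -2.755 0.935
vertex 1.384 -3.425 0.436
vertex 1.669 -3.545 1.229
endloop
endfacet
facet normal -0.530 -0.663 -0.529
outer loop
vertex 1.384 -3.425 0.436
vertex 2.04 -3.524 -0.098
vertex 1.973 -4.02 0.591
endloop
endfacet
facet normal 0.498 -0.235 -0.835
outer loop
vertex 2.04 -3.524 -0.098
vertex 2.611 -2.915 0.071
vertex 2.731 -3.705 0.365
endloop
endfacet
facet normal 0.722 0.674 -0.158
outer loop
vertex 2.611 -2.915 0.071
vertex 2.307 -2.44 0.709
vertex 2.896 -3.035 0.864
endloop
endfacet
facet normal -0.005 -0.263 0.965
outer loop
vertex 2.502 -3.718 1.186
vertex 2.24 -2.936 1.398
vertex 1.669 -3.545 1.229
endloop
endfacet
facet normal -0.143 -0.825 0.546
outer loop
vertex 2.502 -3.718 1.186
vertex 1.669 -3.545 1.229
vertex 1.973 -4.02 0.591
endloop
endfacet
facet normal 0.407 -0.908 0.099
outer loop
vertex 2.502 -3.718 1.186
vertex 1.973 -4.02 0.591
vertex 2.731 -3.705 0.365
endloop
endfacet
facet normal 0.886 -0.397 0.241
outer loop
vertex 2.502 -3.718 1.186
vertex 2.731 -3.705 0.365
vertex 2.896 -3.035 0.864
endloop
endfacet
facet normal 0.631 0.001 0.775
outer loop
vertex 2.502 -3.718 1.186
vertex 2.896 -3.035 0.864
vertex 2.24 -2.936 1.398
endloop
endfacet
facet normal -0.498 0.235 0.835
outer loop
vertex 1.669 -3.545 1.229
vertex 2.24 -2.936 1.398
vertex 1.549 -2.755 0.935
endloop
endfacet
facet normal -0.722 -0.674 0.158
outer loop
vertex 1.973 -4.02 0.591
vertex 1.669 -3.545 1.229
vertex 1.384 -3.425 0.436
endloop
endfacet
facet normal 0.167 -0.808 -0.565
outer loop
vertex 2.731 -3.705 0.365
vertex 1.973 -4.02 0.591
vertex 2.04 -3.524 -0.098
endloop
endfacet
facet normal 0.942 0.018 -0.336
outer loop
vertex 2.896 -3.035 0.864
vertex 2.731 -3.705 0.365
vertex 2.611 -2.915 0.071
endloop
endfacet
facet normal 0.530 0.663 0.529
outer loop
vertex 2.24 -2.936 1.398
vertex 2.896 -3.035 0.864
vertex 2.307 -2.44 0.709
endloop
endfacet

endsolid


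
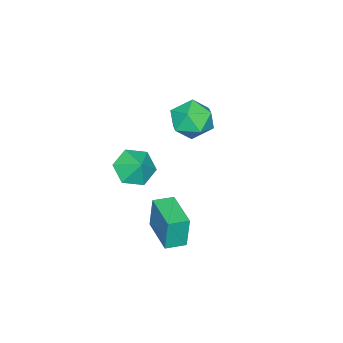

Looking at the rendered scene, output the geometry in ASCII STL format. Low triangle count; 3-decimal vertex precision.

solid 
facet normal -0.781 0.619 -0.084
outer loop
vertex 2.123 0.016 -0.351
vertex 3.317 1.52 -0.369
vertex 2.222 -0.081 -1.995
endloop
endfacet
facet normal -0.622 -0.783 0.009
outer loop
vertex 3.003 -0.7 -1.911
vertex 2.123 0.016 -0.351
vertex 2.222 -0.081 -1.995
endloop
endfacet
facet normal -0.781 0.619 -0.084
outer loop
vertex 2.222 -0.081 -1.995
vertex 3.317 1.52 -0.369
vertex 3.416 1.423 -2.013
endloop
endfacet
facet normal 0.060 -0.060 -0.996
outer loop
vertex 3.416 1.423 -2.013
vertex 3.003 -0.7 -1.911
vertex 2.222 -0.081 -1.995
endloop
endfacet
facet normal -0.060 0.060 0.996
outer loop
vertex 2.123 0.016 -0.351
vertex 4.098 0.901 -0.285
vertex 3.317 1.52 -0.369
endloop
endfacet
facet normal -0.622 -0.783 0.009
outer loop
vertex 2.904 -0.603 -0.267
vertex 2.123 0.016 -0.351
vertex 3.003 -0.7 -1.911
endloop
endfacet
facet normal -0.060 0.060 0.996
outer loop
vertex 2.904 -0.603 -0.267
vertex 4.098 0.901 -0.285
vertex 2.123 0.016 -0.351
endloop
endfacet
facet normal 0.622 0.783 -0.009
outer loop
vertex 3.317 1.52 -0.369
vertex 4.098 0.901 -0.285
vertex 3.416 1.423 -2.013
endloop
endfacet
facet normal 0.060 -0.060 -0.996
outer loop
vertex 4.197 0.804 -1.929
vertex 3.003 -0.7 -1.911
vertex 3.416 1.423 -2.013
endloop
endfacet
facet normal 0.622 0.783 -0.009
outer loop
vertex 3.416 1.423 -2.013
vertex 4.098 0.901 -0.285
vertex 4.197 0.804 -1.929
endloop
endfacet
facet normal 0.781 -0.619 0.084
outer loop
vertex 4.197 0.804 -1.929
vertex 2.904 -0.603 -0.267
vertex 3.003 -0.7 -1.911
endloop
endfacet
facet normal 0.781 -0.619 0.084
outer loop
vertex 4.098 0.901 -0.285
vertex 2.904 -0.603 -0.267
vertex 4.197 0.804 -1.929
endloop
endfacet
facet normal -0.649 0.334 0.683
outer loop
vertex -3.23 -1.357 1.4
vertex -2.59 -1.844 2.246
vertex -2.377 -0.746 1.912
endloop
endfacet
facet normal -0.625 0.771 0.121
outer loop
vertex -3.23 -1.357 1.4
vertex -2.377 -0.746 1.912
vertex -2.526 -0.686 0.756
endloop
endfacet
facet normal -0.796 0.393 -0.460
outer loop
vertex -3.23 -1.357 1.4
vertex -2.526 -0.686 0.756
vertex -2.83 -1.746 0.376
endloop
endfacet
facet normal -0.926 -0.278 -0.256
outer loop
vertex -3.23 -1.357 1.4
vertex -2.83 -1.746 0.376
vertex -2.87 -2.462 1.297
endloop
endfacet
facet normal -0.835 -0.314 0.451
outer loop
vertex -3.23 -1.357 1.4
vertex -2.87 -2.462 1.297
vertex -2.59 -1.844 2.246
endloop
endfacet
facet normal 0.048 0.998 0.046
outer loop
vertex -2.526 -0.686 0.756
vertex -2.377 -0.746 1.912
vertex -1.45 -0.758 1.203
endloop
endfacet
facet normal 0.009 0.289 0.957
outer loop
vertex -2.377 -0.746 1.912
vertex -2.59 -1.844 2.246
vertex -1.49 -1.474 2.124
endloop
endfacet
facet normal -0.292 -0.760 0.581
outer loop
vertex -2.59 -1.844 2.246
vertex -2.87 -2.462 1.297
vertex -1.794 -2.534 1.744
endloop
endfacet
facet normal -0.440 -0.700 -0.563
outer loop
vertex -2.87 -2.462 1.297
vertex -2.83 -1.746 0.376
vertex -1.943 -2.474 0.588
endloop
endfacet
facet normal -0.229 0.386 -0.894
outer loop
vertex -2.83 -1.746 0.376
vertex -2.526 -0.686 0.756
vertex -1.73 -1.376 0.254
endloop
endfacet
facet normal 0.926 0.278 0.256
outer loop
vertex -1.09 -1.863 1.1
vertex -1.45 -0.758 1.203
vertex -1.49 -1.474 2.124
endloop
endfacet
facet normal 0.796 -0.393 0.460
outer loop
vertex -1.09 -1.863 1.1
vertex -1.49 -1.474 2.124
vertex -1.794 -2.534 1.744
endloop
endfacet
facet normal 0.625 -0.771 -0.121
outer loop
vertex -1.09 -1.863 1.1
vertex -1.794 -2.534 1.744
vertex -1.943 -2.474 0.588
endloop
endfacet
facet normal 0.649 -0.334 -0.683
outer loop
vertex -1.09 -1.863 1.1
vertex -1.943 -2.474 0.588
vertex -1.73 -1.376 0.254
endloop
endfacet
facet normal 0.835 0.314 -0.451
outer loop
vertex -1.09 -1.863 1.1
vertex -1.73 -1.376 0.254
vertex -1.45 -0.758 1.203
endloop
endfacet
facet normal 0.440 0.700 0.563
outer loop
vertex -1.49 -1.474 2.124
vertex -1.45 -0.758 1.203
vertex -2.377 -0.746 1.912
endloop
endfacet
facet normal 0.229 -0.386 0.894
outer loop
vertex -1.794 -2.534 1.744
vertex -1.49 -1.474 2.124
vertex -2.59 -1.844 2.246
endloop
endfacet
facet normal -0.048 -0.998 -0.046
outer loop
vertex -1.943 -2.474 0.588
vertex -1.794 -2.534 1.744
vertex -2.87 -2.462 1.297
endloop
endfacet
facet normal -0.009 -0.289 -0.957
outer loop
vertex -1.73 -1.376 0.254
vertex -1.943 -2.474 0.588
vertex -2.83 -1.746 0.376
endloop
endfacet
facet normal 0.292 0.760 -0.581
outer loop
vertex -1.45 -0.758 1.203
vertex -1.73 -1.376 0.254
vertex -2.526 -0.686 0.756
endloop
endfacet
facet normal -0.371 -0.597 -0.711
outer loop
vertex 1.962 -3.256 0.287
vertex 1.326 -2.504 -0.013
vertex 2.262 -2.584 -0.434
endloop
endfacet
facet normal 0.912 0.032 0.409
outer loop
vertex 1.962 -3.256 0.287
vertex 2.262 -2.584 -0.434
vertex 1.714 -1.876 0.733
endloop
endfacet
facet normal -0.371 -0.598 -0.711
outer loop
vertex 2.262 -2.584 -0.434
vertex 1.326 -2.504 -0.013
vertex 1.625 -1.832 -0.734
endloop
endfacet
facet normal 0.768 0.640 -0.027
outer loop
vertex 2.262 -2.584 -0.434
vertex 1.625 -1.832 -0.734
vertex 1.714 -1.876 0.733
endloop
endfacet
facet normal -0.370 -0.598 -0.711
outer loop
vertex 1.625 -1.832 -0.734
vertex 1.326 -2.504 -0.013
vertex 0.689 -1.752 -0.314
endloop
endfacet
facet normal 0.096 0.995 0.024
outer loop
vertex 1.625 -1.832 -0.734
vertex 0.689 -1.752 -0.314
vertex 1.714 -1.876 0.733
endloop
endfacet
facet normal -0.370 -0.598 -0.711
outer loop
vertex 0.689 -1.752 -0.314
vertex 1.326 -2.504 -0.013
vertex 0.389 -2.424 0.407
endloop
endfacet
facet normal -0.433 0.742 0.512
outer loop
vertex 0.689 -1.752 -0.314
vertex 0.389 -2.424 0.407
vertex 1.714 -1.876 0.733
endloop
endfacet
facet normal -0.370 -0.598 -0.711
outer loop
vertex 0.389 -2.424 0.407
vertex 1.326 -2.504 -0.013
vertex 1.026 -3.175 0.708
endloop
endfacet
facet normal -0.289 0.135 0.948
outer loop
vertex 0.389 -2.424 0.407
vertex 1.026 -3.175 0.708
vertex 1.714 -1.876 0.733
endloop
endfacet
facet normal -0.371 -0.598 -0.711
outer loop
vertex 1.026 -3.175 0.708
vertex 1.326 -2.504 -0.013
vertex 1.962 -3.256 0.287
endloop
endfacet
facet normal 0.384 -0.221 0.897
outer loop
vertex 1.026 -3.175 0.708
vertex 1.962 -3.256 0.287
vertex 1.714 -1.876 0.733
endloop
endfacet

endsolid


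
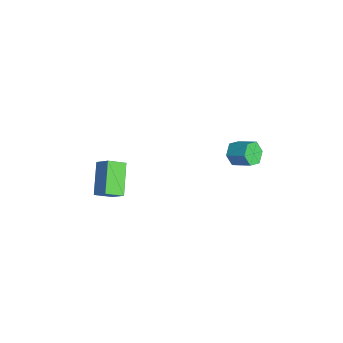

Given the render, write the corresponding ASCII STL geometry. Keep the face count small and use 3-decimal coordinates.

solid 
facet normal -0.669 -0.382 -0.638
outer loop
vertex -0.006 -3.926 0.75
vertex -0.037 -3.003 0.23
vertex 1.368 -4.499 -0.348
endloop
endfacet
facet normal 0.029 -0.871 0.491
outer loop
vertex 2.037 -4.117 0.29
vertex -0.006 -3.926 0.75
vertex 1.368 -4.499 -0.348
endloop
endfacet
facet normal -0.669 -0.381 -0.638
outer loop
vertex 1.368 -4.499 -0.348
vertex -0.037 -3.003 0.23
vertex 1.338 -3.576 -0.868
endloop
endfacet
facet normal 0.743 -0.310 -0.593
outer loop
vertex 1.338 -3.576 -0.868
vertex 2.037 -4.117 0.29
vertex 1.368 -4.499 -0.348
endloop
endfacet
facet normal -0.743 0.309 0.594
outer loop
vertex -0.006 -3.926 0.75
vertex 0.632 -2.621 0.868
vertex -0.037 -3.003 0.23
endloop
endfacet
facet normal 0.029 -0.871 0.491
outer loop
vertex 0.662 -3.544 1.388
vertex -0.006 -3.926 0.75
vertex 2.037 -4.117 0.29
endloop
endfacet
facet normal -0.743 0.310 0.593
outer loop
vertex 0.662 -3.544 1.388
vertex 0.632 -2.621 0.868
vertex -0.006 -3.926 0.75
endloop
endfacet
facet normal -0.029 0.871 -0.491
outer loop
vertex -0.037 -3.003 0.23
vertex 0.632 -2.621 0.868
vertex 1.338 -3.576 -0.868
endloop
endfacet
facet normal 0.743 -0.309 -0.593
outer loop
vertex 2.006 -3.194 -0.23
vertex 2.037 -4.117 0.29
vertex 1.338 -3.576 -0.868
endloop
endfacet
facet normal -0.029 0.871 -0.491
outer loop
vertex 1.338 -3.576 -0.868
vertex 0.632 -2.621 0.868
vertex 2.006 -3.194 -0.23
endloop
endfacet
facet normal 0.669 0.382 0.638
outer loop
vertex 2.006 -3.194 -0.23
vertex 0.662 -3.544 1.388
vertex 2.037 -4.117 0.29
endloop
endfacet
facet normal 0.669 0.381 0.638
outer loop
vertex 0.632 -2.621 0.868
vertex 0.662 -3.544 1.388
vertex 2.006 -3.194 -0.23
endloop
endfacet
facet normal -0.691 -0.566 -0.450
outer loop
vertex 2.811 1.972 1.288
vertex 2.306 2.316 1.631
vertex 2.525 2.545 1.006
endloop
endfacet
facet normal 0.596 -0.095 -0.797
outer loop
vertex 2.811 1.972 1.288
vertex 2.525 2.545 1.006
vertex 3.578 2.6 1.787
endloop
endfacet
facet normal 0.596 -0.095 -0.797
outer loop
vertex 3.578 2.6 1.787
vertex 2.525 2.545 1.006
vertex 3.292 3.173 1.505
endloop
endfacet
facet normal 0.691 0.566 0.449
outer loop
vertex 3.578 2.6 1.787
vertex 3.292 3.173 1.505
vertex 3.074 2.944 2.129
endloop
endfacet
facet normal -0.691 -0.566 -0.450
outer loop
vertex 2.525 2.545 1.006
vertex 2.306 2.316 1.631
vertex 2.02 2.889 1.349
endloop
endfacet
facet normal -0.056 0.662 -0.747
outer loop
vertex 2.525 2.545 1.006
vertex 2.02 2.889 1.349
vertex 3.292 3.173 1.505
endloop
endfacet
facet normal -0.056 0.661 -0.748
outer loop
vertex 3.292 3.173 1.505
vertex 2.02 2.889 1.349
vertex 2.788 3.517 1.847
endloop
endfacet
facet normal 0.691 0.566 0.449
outer loop
vertex 3.292 3.173 1.505
vertex 2.788 3.517 1.847
vertex 3.074 2.944 2.129
endloop
endfacet
facet normal -0.691 -0.566 -0.449
outer loop
vertex 2.02 2.889 1.349
vertex 2.306 2.316 1.631
vertex 1.802 2.66 1.973
endloop
endfacet
facet normal -0.652 0.757 0.050
outer loop
vertex 2.02 2.889 1.349
vertex 1.802 2.66 1.973
vertex 2.788 3.517 1.847
endloop
endfacet
facet normal -0.652 0.757 0.049
outer loop
vertex 2.788 3.517 1.847
vertex 1.802 2.66 1.973
vertex 2.569 3.288 2.472
endloop
endfacet
facet normal 0.691 0.566 0.450
outer loop
vertex 2.788 3.517 1.847
vertex 2.569 3.288 2.472
vertex 3.074 2.944 2.129
endloop
endfacet
facet normal -0.691 -0.566 -0.449
outer loop
vertex 1.802 2.66 1.973
vertex 2.306 2.316 1.631
vertex 2.088 2.087 2.255
endloop
endfacet
facet normal -0.596 0.095 0.797
outer loop
vertex 1.802 2.66 1.973
vertex 2.088 2.087 2.255
vertex 2.569 3.288 2.472
endloop
endfacet
facet normal -0.596 0.095 0.797
outer loop
vertex 2.569 3.288 2.472
vertex 2.088 2.087 2.255
vertex 2.855 2.715 2.754
endloop
endfacet
facet normal 0.691 0.566 0.450
outer loop
vertex 2.569 3.288 2.472
vertex 2.855 2.715 2.754
vertex 3.074 2.944 2.129
endloop
endfacet
facet normal -0.691 -0.566 -0.449
outer loop
vertex 2.088 2.087 2.255
vertex 2.306 2.316 1.631
vertex 2.592 1.743 1.913
endloop
endfacet
facet normal 0.056 -0.662 0.748
outer loop
vertex 2.088 2.087 2.255
vertex 2.592 1.743 1.913
vertex 2.855 2.715 2.754
endloop
endfacet
facet normal 0.057 -0.662 0.747
outer loop
vertex 2.855 2.715 2.754
vertex 2.592 1.743 1.913
vertex 3.36 2.371 2.411
endloop
endfacet
facet normal 0.691 0.566 0.450
outer loop
vertex 2.855 2.715 2.754
vertex 3.36 2.371 2.411
vertex 3.074 2.944 2.129
endloop
endfacet
facet normal -0.691 -0.566 -0.450
outer loop
vertex 2.592 1.743 1.913
vertex 2.306 2.316 1.631
vertex 2.811 1.972 1.288
endloop
endfacet
facet normal 0.651 -0.757 -0.049
outer loop
vertex 2.592 1.743 1.913
vertex 2.811 1.972 1.288
vertex 3.36 2.371 2.411
endloop
endfacet
facet normal 0.652 -0.757 -0.050
outer loop
vertex 3.36 2.371 2.411
vertex 2.811 1.972 1.288
vertex 3.578 2.6 1.787
endloop
endfacet
facet normal 0.691 0.566 0.449
outer loop
vertex 3.36 2.371 2.411
vertex 3.578 2.6 1.787
vertex 3.074 2.944 2.129
endloop
endfacet

endsolid


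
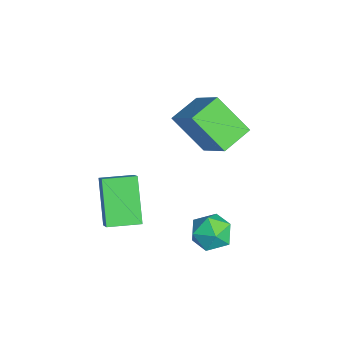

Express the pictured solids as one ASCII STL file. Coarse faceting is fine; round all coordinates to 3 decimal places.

solid 
facet normal -0.661 -0.022 0.750
outer loop
vertex 1.791 -2.71 -0.788
vertex 1.705 -1.323 -0.823
vertex 0.893 -2.785 -1.582
endloop
endfacet
facet normal 0.061 -0.998 0.025
outer loop
vertex 2.335 -2.737 -3.217
vertex 1.791 -2.71 -0.788
vertex 0.893 -2.785 -1.582
endloop
endfacet
facet normal -0.662 -0.022 0.750
outer loop
vertex 0.893 -2.785 -1.582
vertex 1.705 -1.323 -0.823
vertex 0.808 -1.398 -1.617
endloop
endfacet
facet normal -0.748 -0.063 -0.661
outer loop
vertex 0.808 -1.398 -1.617
vertex 2.335 -2.737 -3.217
vertex 0.893 -2.785 -1.582
endloop
endfacet
facet normal 0.748 0.063 0.661
outer loop
vertex 1.791 -2.71 -0.788
vertex 3.147 -1.275 -2.458
vertex 1.705 -1.323 -0.823
endloop
endfacet
facet normal 0.061 -0.998 0.025
outer loop
vertex 3.232 -2.662 -2.423
vertex 1.791 -2.71 -0.788
vertex 2.335 -2.737 -3.217
endloop
endfacet
facet normal 0.748 0.063 0.661
outer loop
vertex 3.232 -2.662 -2.423
vertex 3.147 -1.275 -2.458
vertex 1.791 -2.71 -0.788
endloop
endfacet
facet normal -0.061 0.998 -0.025
outer loop
vertex 1.705 -1.323 -0.823
vertex 3.147 -1.275 -2.458
vertex 0.808 -1.398 -1.617
endloop
endfacet
facet normal -0.748 -0.063 -0.661
outer loop
vertex 2.249 -1.35 -3.252
vertex 2.335 -2.737 -3.217
vertex 0.808 -1.398 -1.617
endloop
endfacet
facet normal -0.061 0.998 -0.025
outer loop
vertex 0.808 -1.398 -1.617
vertex 3.147 -1.275 -2.458
vertex 2.249 -1.35 -3.252
endloop
endfacet
facet normal 0.662 0.022 -0.750
outer loop
vertex 2.249 -1.35 -3.252
vertex 3.232 -2.662 -2.423
vertex 2.335 -2.737 -3.217
endloop
endfacet
facet normal 0.661 0.022 -0.750
outer loop
vertex 3.147 -1.275 -2.458
vertex 3.232 -2.662 -2.423
vertex 2.249 -1.35 -3.252
endloop
endfacet
facet normal -0.355 0.416 0.837
outer loop
vertex 3.03 1.588 -2.226
vertex 3.707 1.171 -1.732
vertex 3.848 2.022 -2.095
endloop
endfacet
facet normal -0.485 0.831 0.272
outer loop
vertex 3.03 1.588 -2.226
vertex 3.848 2.022 -2.095
vertex 3.432 2.053 -2.932
endloop
endfacet
facet normal -0.869 0.453 -0.196
outer loop
vertex 3.03 1.588 -2.226
vertex 3.432 2.053 -2.932
vertex 3.033 1.221 -3.087
endloop
endfacet
facet normal -0.977 -0.196 0.080
outer loop
vertex 3.03 1.588 -2.226
vertex 3.033 1.221 -3.087
vertex 3.203 0.676 -2.346
endloop
endfacet
facet normal -0.660 -0.220 0.719
outer loop
vertex 3.03 1.588 -2.226
vertex 3.203 0.676 -2.346
vertex 3.707 1.171 -1.732
endloop
endfacet
facet normal 0.140 0.990 -0.033
outer loop
vertex 3.432 2.053 -2.932
vertex 3.848 2.022 -2.095
vertex 4.357 1.924 -2.874
endloop
endfacet
facet normal 0.350 0.318 0.881
outer loop
vertex 3.848 2.022 -2.095
vertex 3.707 1.171 -1.732
vertex 4.527 1.379 -2.133
endloop
endfacet
facet normal -0.142 -0.710 0.689
outer loop
vertex 3.707 1.171 -1.732
vertex 3.203 0.676 -2.346
vertex 4.128 0.547 -2.288
endloop
endfacet
facet normal -0.656 -0.672 -0.344
outer loop
vertex 3.203 0.676 -2.346
vertex 3.033 1.221 -3.087
vertex 3.712 0.578 -3.125
endloop
endfacet
facet normal -0.482 0.378 -0.790
outer loop
vertex 3.033 1.221 -3.087
vertex 3.432 2.053 -2.932
vertex 3.853 1.429 -3.488
endloop
endfacet
facet normal 0.977 0.196 -0.080
outer loop
vertex 4.53 1.012 -2.994
vertex 4.357 1.924 -2.874
vertex 4.527 1.379 -2.133
endloop
endfacet
facet normal 0.869 -0.453 0.196
outer loop
vertex 4.53 1.012 -2.994
vertex 4.527 1.379 -2.133
vertex 4.128 0.547 -2.288
endloop
endfacet
facet normal 0.485 -0.831 -0.272
outer loop
vertex 4.53 1.012 -2.994
vertex 4.128 0.547 -2.288
vertex 3.712 0.578 -3.125
endloop
endfacet
facet normal 0.355 -0.416 -0.837
outer loop
vertex 4.53 1.012 -2.994
vertex 3.712 0.578 -3.125
vertex 3.853 1.429 -3.488
endloop
endfacet
facet normal 0.660 0.220 -0.719
outer loop
vertex 4.53 1.012 -2.994
vertex 3.853 1.429 -3.488
vertex 4.357 1.924 -2.874
endloop
endfacet
facet normal 0.656 0.672 0.344
outer loop
vertex 4.527 1.379 -2.133
vertex 4.357 1.924 -2.874
vertex 3.848 2.022 -2.095
endloop
endfacet
facet normal 0.482 -0.378 0.790
outer loop
vertex 4.128 0.547 -2.288
vertex 4.527 1.379 -2.133
vertex 3.707 1.171 -1.732
endloop
endfacet
facet normal -0.140 -0.990 0.033
outer loop
vertex 3.712 0.578 -3.125
vertex 4.128 0.547 -2.288
vertex 3.203 0.676 -2.346
endloop
endfacet
facet normal -0.350 -0.318 -0.881
outer loop
vertex 3.853 1.429 -3.488
vertex 3.712 0.578 -3.125
vertex 3.033 1.221 -3.087
endloop
endfacet
facet normal 0.142 0.710 -0.689
outer loop
vertex 4.357 1.924 -2.874
vertex 3.853 1.429 -3.488
vertex 3.432 2.053 -2.932
endloop
endfacet
facet normal -0.575 0.756 0.313
outer loop
vertex -1.983 1.381 0.484
vertex -0.404 2.01 1.865
vertex -1.189 2.586 -0.972
endloop
endfacet
facet normal -0.721 -0.287 -0.631
outer loop
vertex -0.356 1.49 -1.425
vertex -1.983 1.381 0.484
vertex -1.189 2.586 -0.972
endloop
endfacet
facet normal -0.575 0.756 0.313
outer loop
vertex -1.189 2.586 -0.972
vertex -0.404 2.01 1.865
vertex 0.39 3.215 0.409
endloop
endfacet
facet normal 0.387 0.588 -0.710
outer loop
vertex 0.39 3.215 0.409
vertex -0.356 1.49 -1.425
vertex -1.189 2.586 -0.972
endloop
endfacet
facet normal -0.387 -0.588 0.710
outer loop
vertex -1.983 1.381 0.484
vertex 0.429 0.914 1.412
vertex -0.404 2.01 1.865
endloop
endfacet
facet normal -0.721 -0.287 -0.631
outer loop
vertex -1.15 0.285 0.031
vertex -1.983 1.381 0.484
vertex -0.356 1.49 -1.425
endloop
endfacet
facet normal -0.387 -0.588 0.710
outer loop
vertex -1.15 0.285 0.031
vertex 0.429 0.914 1.412
vertex -1.983 1.381 0.484
endloop
endfacet
facet normal 0.721 0.287 0.631
outer loop
vertex -0.404 2.01 1.865
vertex 0.429 0.914 1.412
vertex 0.39 3.215 0.409
endloop
endfacet
facet normal 0.387 0.588 -0.710
outer loop
vertex 1.223 2.119 -0.044
vertex -0.356 1.49 -1.425
vertex 0.39 3.215 0.409
endloop
endfacet
facet normal 0.721 0.287 0.631
outer loop
vertex 0.39 3.215 0.409
vertex 0.429 0.914 1.412
vertex 1.223 2.119 -0.044
endloop
endfacet
facet normal 0.575 -0.756 -0.313
outer loop
vertex 1.223 2.119 -0.044
vertex -1.15 0.285 0.031
vertex -0.356 1.49 -1.425
endloop
endfacet
facet normal 0.575 -0.756 -0.313
outer loop
vertex 0.429 0.914 1.412
vertex -1.15 0.285 0.031
vertex 1.223 2.119 -0.044
endloop
endfacet

endsolid


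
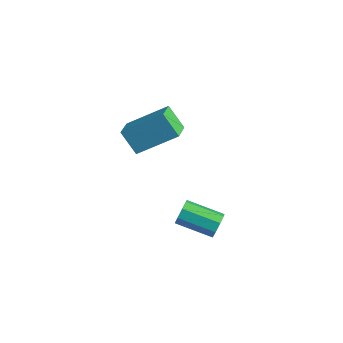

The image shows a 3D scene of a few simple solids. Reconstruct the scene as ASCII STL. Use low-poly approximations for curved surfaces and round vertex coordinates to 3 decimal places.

solid 
facet normal -0.562 0.753 -0.343
outer loop
vertex -3.124 -2.406 3.705
vertex -1.989 -1.045 4.832
vertex -2.317 -2.256 2.71
endloop
endfacet
facet normal -0.541 -0.648 -0.536
outer loop
vertex -1.631 -3.175 3.128
vertex -3.124 -2.406 3.705
vertex -2.317 -2.256 2.71
endloop
endfacet
facet normal -0.561 0.753 -0.343
outer loop
vertex -2.317 -2.256 2.71
vertex -1.989 -1.045 4.832
vertex -1.181 -0.896 3.837
endloop
endfacet
facet normal 0.626 0.116 -0.771
outer loop
vertex -1.181 -0.896 3.837
vertex -1.631 -3.175 3.128
vertex -2.317 -2.256 2.71
endloop
endfacet
facet normal -0.626 -0.117 0.771
outer loop
vertex -3.124 -2.406 3.705
vertex -1.303 -1.964 5.25
vertex -1.989 -1.045 4.832
endloop
endfacet
facet normal -0.541 -0.648 -0.536
outer loop
vertex -2.439 -3.324 4.123
vertex -3.124 -2.406 3.705
vertex -1.631 -3.175 3.128
endloop
endfacet
facet normal -0.626 -0.116 0.771
outer loop
vertex -2.439 -3.324 4.123
vertex -1.303 -1.964 5.25
vertex -3.124 -2.406 3.705
endloop
endfacet
facet normal 0.541 0.648 0.536
outer loop
vertex -1.989 -1.045 4.832
vertex -1.303 -1.964 5.25
vertex -1.181 -0.896 3.837
endloop
endfacet
facet normal 0.626 0.116 -0.771
outer loop
vertex -0.496 -1.814 4.255
vertex -1.631 -3.175 3.128
vertex -1.181 -0.896 3.837
endloop
endfacet
facet normal 0.541 0.648 0.536
outer loop
vertex -1.181 -0.896 3.837
vertex -1.303 -1.964 5.25
vertex -0.496 -1.814 4.255
endloop
endfacet
facet normal 0.562 -0.753 0.343
outer loop
vertex -0.496 -1.814 4.255
vertex -2.439 -3.324 4.123
vertex -1.631 -3.175 3.128
endloop
endfacet
facet normal 0.562 -0.753 0.342
outer loop
vertex -1.303 -1.964 5.25
vertex -2.439 -3.324 4.123
vertex -0.496 -1.814 4.255
endloop
endfacet
facet normal 0.823 0.488 -0.291
outer loop
vertex 3.697 -3.382 2.433
vertex 3.408 -3.196 1.929
vertex 3.477 -2.975 2.494
endloop
endfacet
facet normal 0.318 0.030 0.947
outer loop
vertex 3.697 -3.382 2.433
vertex 3.477 -2.975 2.494
vertex 2.342 -4.19 2.914
endloop
endfacet
facet normal 0.318 0.031 0.948
outer loop
vertex 2.342 -4.19 2.914
vertex 3.477 -2.975 2.494
vertex 2.121 -3.784 2.975
endloop
endfacet
facet normal -0.821 -0.491 0.292
outer loop
vertex 2.342 -4.19 2.914
vertex 2.121 -3.784 2.975
vertex 2.052 -4.004 2.411
endloop
endfacet
facet normal 0.821 0.491 -0.292
outer loop
vertex 3.477 -2.975 2.494
vertex 3.408 -3.196 1.929
vertex 3.215 -2.698 2.224
endloop
endfacet
facet normal -0.110 0.638 0.762
outer loop
vertex 3.477 -2.975 2.494
vertex 3.215 -2.698 2.224
vertex 2.121 -3.784 2.975
endloop
endfacet
facet normal -0.110 0.638 0.762
outer loop
vertex 2.121 -3.784 2.975
vertex 3.215 -2.698 2.224
vertex 1.86 -3.506 2.705
endloop
endfacet
facet normal -0.822 -0.489 0.291
outer loop
vertex 2.121 -3.784 2.975
vertex 1.86 -3.506 2.705
vertex 2.052 -4.004 2.411
endloop
endfacet
facet normal 0.822 0.491 -0.291
outer loop
vertex 3.215 -2.698 2.224
vertex 3.408 -3.196 1.929
vertex 3.067 -2.712 1.782
endloop
endfacet
facet normal -0.473 0.871 0.131
outer loop
vertex 3.215 -2.698 2.224
vertex 3.067 -2.712 1.782
vertex 1.86 -3.506 2.705
endloop
endfacet
facet normal -0.473 0.871 0.132
outer loop
vertex 1.86 -3.506 2.705
vertex 3.067 -2.712 1.782
vertex 1.711 -3.52 2.263
endloop
endfacet
facet normal -0.822 -0.489 0.292
outer loop
vertex 1.86 -3.506 2.705
vertex 1.711 -3.52 2.263
vertex 2.052 -4.004 2.411
endloop
endfacet
facet normal 0.821 0.490 -0.292
outer loop
vertex 3.067 -2.712 1.782
vertex 3.408 -3.196 1.929
vertex 3.118 -3.01 1.426
endloop
endfacet
facet normal -0.559 0.595 -0.578
outer loop
vertex 3.067 -2.712 1.782
vertex 3.118 -3.01 1.426
vertex 1.711 -3.52 2.263
endloop
endfacet
facet normal -0.559 0.594 -0.579
outer loop
vertex 1.711 -3.52 2.263
vertex 3.118 -3.01 1.426
vertex 1.763 -3.818 1.907
endloop
endfacet
facet normal -0.822 -0.490 0.290
outer loop
vertex 1.711 -3.52 2.263
vertex 1.763 -3.818 1.907
vertex 2.052 -4.004 2.411
endloop
endfacet
facet normal 0.821 0.491 -0.292
outer loop
vertex 3.118 -3.01 1.426
vertex 3.408 -3.196 1.929
vertex 3.339 -3.416 1.365
endloop
endfacet
facet normal -0.318 -0.031 -0.948
outer loop
vertex 3.118 -3.01 1.426
vertex 3.339 -3.416 1.365
vertex 1.763 -3.818 1.907
endloop
endfacet
facet normal -0.318 -0.030 -0.948
outer loop
vertex 1.763 -3.818 1.907
vertex 3.339 -3.416 1.365
vertex 1.983 -4.225 1.846
endloop
endfacet
facet normal -0.823 -0.488 0.291
outer loop
vertex 1.763 -3.818 1.907
vertex 1.983 -4.225 1.846
vertex 2.052 -4.004 2.411
endloop
endfacet
facet normal 0.822 0.489 -0.291
outer loop
vertex 3.339 -3.416 1.365
vertex 3.408 -3.196 1.929
vertex 3.6 -3.694 1.635
endloop
endfacet
facet normal 0.110 -0.638 -0.763
outer loop
vertex 3.339 -3.416 1.365
vertex 3.6 -3.694 1.635
vertex 1.983 -4.225 1.846
endloop
endfacet
facet normal 0.110 -0.638 -0.762
outer loop
vertex 1.983 -4.225 1.846
vertex 3.6 -3.694 1.635
vertex 2.245 -4.502 2.116
endloop
endfacet
facet normal -0.821 -0.491 0.292
outer loop
vertex 1.983 -4.225 1.846
vertex 2.245 -4.502 2.116
vertex 2.052 -4.004 2.411
endloop
endfacet
facet normal 0.822 0.489 -0.292
outer loop
vertex 3.6 -3.694 1.635
vertex 3.408 -3.196 1.929
vertex 3.749 -3.68 2.077
endloop
endfacet
facet normal 0.473 -0.871 -0.132
outer loop
vertex 3.6 -3.694 1.635
vertex 3.749 -3.68 2.077
vertex 2.245 -4.502 2.116
endloop
endfacet
facet normal 0.473 -0.871 -0.131
outer loop
vertex 2.245 -4.502 2.116
vertex 3.749 -3.68 2.077
vertex 2.393 -4.488 2.558
endloop
endfacet
facet normal -0.822 -0.491 0.291
outer loop
vertex 2.245 -4.502 2.116
vertex 2.393 -4.488 2.558
vertex 2.052 -4.004 2.411
endloop
endfacet
facet normal 0.822 0.490 -0.290
outer loop
vertex 3.749 -3.68 2.077
vertex 3.408 -3.196 1.929
vertex 3.697 -3.382 2.433
endloop
endfacet
facet normal 0.559 -0.594 0.579
outer loop
vertex 3.749 -3.68 2.077
vertex 3.697 -3.382 2.433
vertex 2.393 -4.488 2.558
endloop
endfacet
facet normal 0.559 -0.594 0.578
outer loop
vertex 2.393 -4.488 2.558
vertex 3.697 -3.382 2.433
vertex 2.342 -4.19 2.914
endloop
endfacet
facet normal -0.821 -0.490 0.292
outer loop
vertex 2.393 -4.488 2.558
vertex 2.342 -4.19 2.914
vertex 2.052 -4.004 2.411
endloop
endfacet

endsolid


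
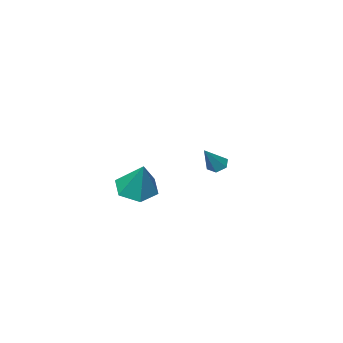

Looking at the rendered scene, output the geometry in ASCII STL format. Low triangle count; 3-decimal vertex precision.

solid 
facet normal -0.620 -0.177 -0.765
outer loop
vertex -3.454 -0.429 -3.291
vertex -3.912 -0.174 -2.979
vertex -3.562 0.169 -3.342
endloop
endfacet
facet normal 0.911 0.131 -0.390
outer loop
vertex -3.454 -0.429 -3.291
vertex -3.562 0.169 -3.342
vertex -2.828 0.134 -1.641
endloop
endfacet
facet normal -0.620 -0.177 -0.765
outer loop
vertex -3.562 0.169 -3.342
vertex -3.912 -0.174 -2.979
vertex -4.02 0.424 -3.03
endloop
endfacet
facet normal 0.399 0.904 -0.153
outer loop
vertex -3.562 0.169 -3.342
vertex -4.02 0.424 -3.03
vertex -2.828 0.134 -1.641
endloop
endfacet
facet normal -0.620 -0.177 -0.765
outer loop
vertex -4.02 0.424 -3.03
vertex -3.912 -0.174 -2.979
vertex -4.37 0.081 -2.667
endloop
endfacet
facet normal -0.333 0.824 0.458
outer loop
vertex -4.02 0.424 -3.03
vertex -4.37 0.081 -2.667
vertex -2.828 0.134 -1.641
endloop
endfacet
facet normal -0.619 -0.177 -0.765
outer loop
vertex -4.37 0.081 -2.667
vertex -3.912 -0.174 -2.979
vertex -4.262 -0.518 -2.616
endloop
endfacet
facet normal -0.553 -0.029 0.833
outer loop
vertex -4.37 0.081 -2.667
vertex -4.262 -0.518 -2.616
vertex -2.828 0.134 -1.641
endloop
endfacet
facet normal -0.620 -0.176 -0.764
outer loop
vertex -4.262 -0.518 -2.616
vertex -3.912 -0.174 -2.979
vertex -3.804 -0.773 -2.929
endloop
endfacet
facet normal -0.040 -0.802 0.595
outer loop
vertex -4.262 -0.518 -2.616
vertex -3.804 -0.773 -2.929
vertex -2.828 0.134 -1.641
endloop
endfacet
facet normal -0.619 -0.176 -0.765
outer loop
vertex -3.804 -0.773 -2.929
vertex -3.912 -0.174 -2.979
vertex -3.454 -0.429 -3.291
endloop
endfacet
facet normal 0.692 -0.722 -0.016
outer loop
vertex -3.804 -0.773 -2.929
vertex -3.454 -0.429 -3.291
vertex -2.828 0.134 -1.641
endloop
endfacet
facet normal -0.163 -0.492 -0.855
outer loop
vertex 3.673 2.059 -2.257
vertex 2.609 2.013 -2.028
vertex 3.009 2.857 -2.59
endloop
endfacet
facet normal 0.775 0.631 -0.032
outer loop
vertex 3.673 2.059 -2.257
vertex 3.009 2.857 -2.59
vertex 2.951 3.047 -0.232
endloop
endfacet
facet normal -0.164 -0.492 -0.855
outer loop
vertex 3.009 2.857 -2.59
vertex 2.609 2.013 -2.028
vertex 1.945 2.811 -2.36
endloop
endfacet
facet normal -0.061 0.995 -0.082
outer loop
vertex 3.009 2.857 -2.59
vertex 1.945 2.811 -2.36
vertex 2.951 3.047 -0.232
endloop
endfacet
facet normal -0.163 -0.491 -0.856
outer loop
vertex 1.945 2.811 -2.36
vertex 2.609 2.013 -2.028
vertex 1.544 1.967 -1.799
endloop
endfacet
facet normal -0.768 0.565 0.301
outer loop
vertex 1.945 2.811 -2.36
vertex 1.544 1.967 -1.799
vertex 2.951 3.047 -0.232
endloop
endfacet
facet normal -0.163 -0.493 -0.855
outer loop
vertex 1.544 1.967 -1.799
vertex 2.609 2.013 -2.028
vertex 2.208 1.17 -1.466
endloop
endfacet
facet normal -0.641 -0.228 0.733
outer loop
vertex 1.544 1.967 -1.799
vertex 2.208 1.17 -1.466
vertex 2.951 3.047 -0.232
endloop
endfacet
facet normal -0.163 -0.492 -0.855
outer loop
vertex 2.208 1.17 -1.466
vertex 2.609 2.013 -2.028
vertex 3.273 1.215 -1.695
endloop
endfacet
facet normal 0.193 -0.591 0.783
outer loop
vertex 2.208 1.17 -1.466
vertex 3.273 1.215 -1.695
vertex 2.951 3.047 -0.232
endloop
endfacet
facet normal -0.163 -0.492 -0.855
outer loop
vertex 3.273 1.215 -1.695
vertex 2.609 2.013 -2.028
vertex 3.673 2.059 -2.257
endloop
endfacet
facet normal 0.902 -0.161 0.400
outer loop
vertex 3.273 1.215 -1.695
vertex 3.673 2.059 -2.257
vertex 2.951 3.047 -0.232
endloop
endfacet

endsolid
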